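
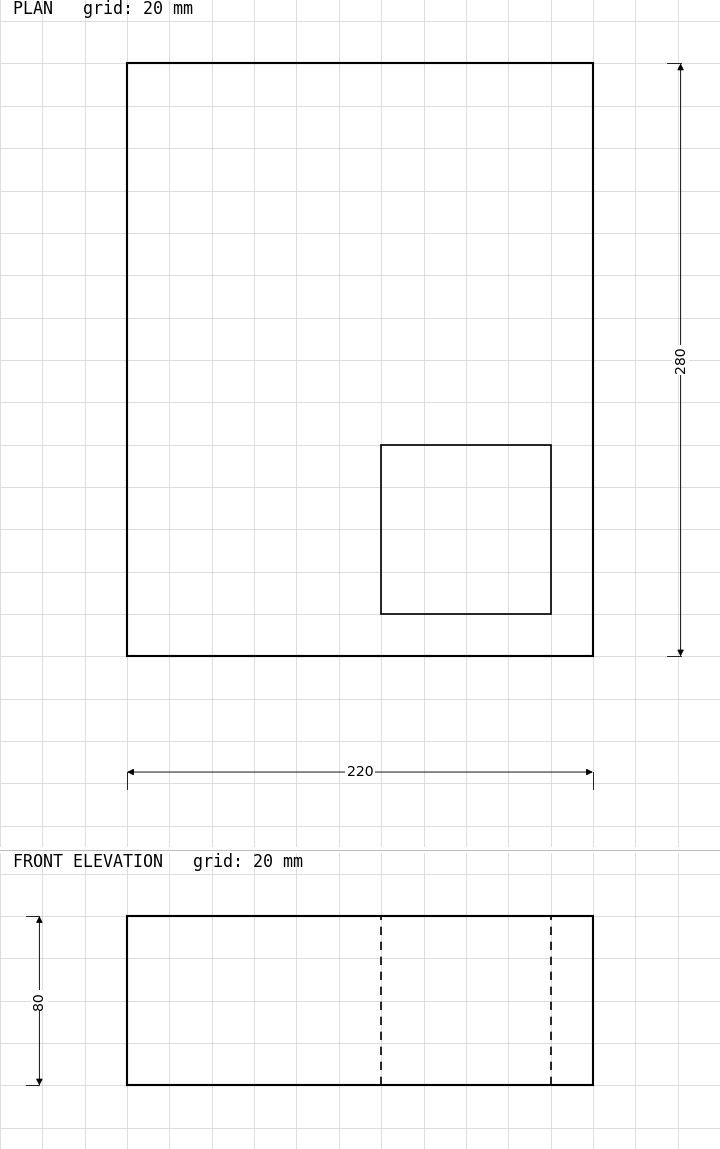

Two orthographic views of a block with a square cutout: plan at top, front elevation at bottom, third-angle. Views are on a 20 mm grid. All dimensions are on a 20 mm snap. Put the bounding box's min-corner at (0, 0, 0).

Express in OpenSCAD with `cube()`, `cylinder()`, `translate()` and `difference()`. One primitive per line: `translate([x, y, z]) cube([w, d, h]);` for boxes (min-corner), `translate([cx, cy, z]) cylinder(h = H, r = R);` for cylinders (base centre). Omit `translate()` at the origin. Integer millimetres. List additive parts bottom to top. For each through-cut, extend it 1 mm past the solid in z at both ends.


difference() {
  cube([220, 280, 80]);
  translate([120, 20, -1]) cube([80, 80, 82]);
}


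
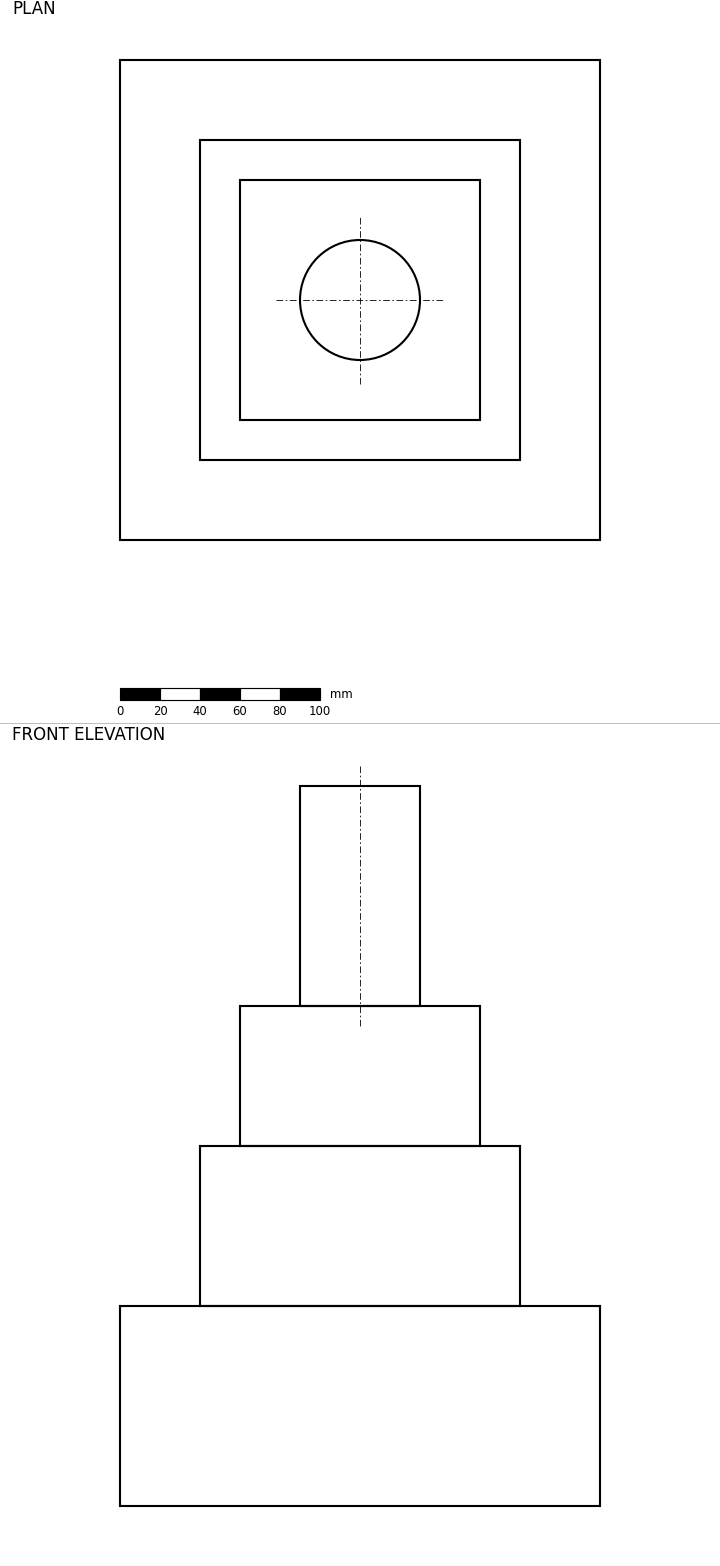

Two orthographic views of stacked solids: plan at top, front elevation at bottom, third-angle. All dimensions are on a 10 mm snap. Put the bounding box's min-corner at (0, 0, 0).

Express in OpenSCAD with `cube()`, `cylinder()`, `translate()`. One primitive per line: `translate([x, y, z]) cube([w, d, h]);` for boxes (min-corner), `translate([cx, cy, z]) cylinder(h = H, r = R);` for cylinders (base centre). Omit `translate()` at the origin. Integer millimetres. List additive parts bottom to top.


cube([240, 240, 100]);
translate([40, 40, 100]) cube([160, 160, 80]);
translate([60, 60, 180]) cube([120, 120, 70]);
translate([120, 120, 250]) cylinder(h = 110, r = 30);


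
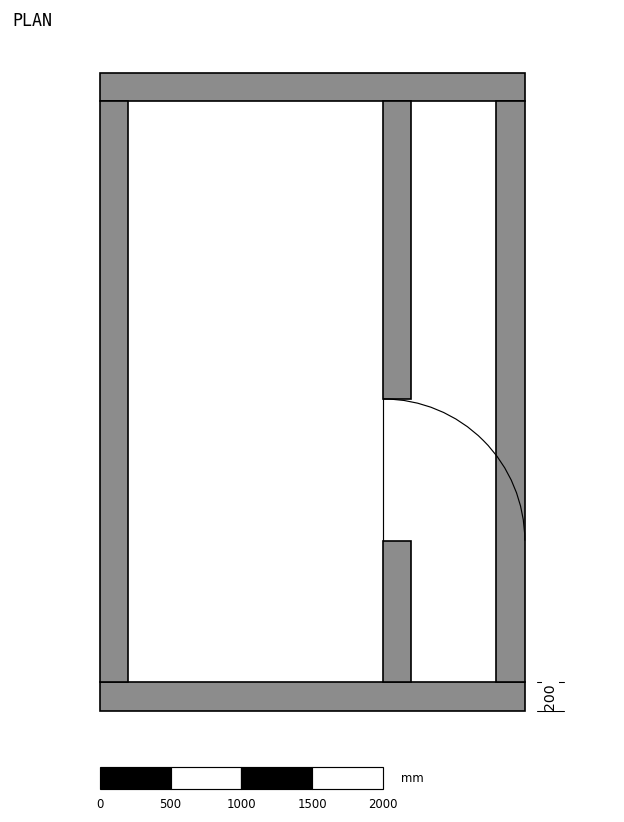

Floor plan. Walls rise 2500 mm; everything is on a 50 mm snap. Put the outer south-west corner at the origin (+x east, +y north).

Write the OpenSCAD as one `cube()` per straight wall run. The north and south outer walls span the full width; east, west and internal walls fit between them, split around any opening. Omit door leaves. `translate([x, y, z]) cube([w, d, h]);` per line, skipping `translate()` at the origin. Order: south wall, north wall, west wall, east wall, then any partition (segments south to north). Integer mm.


cube([3000, 200, 2500]);
translate([0, 4300, 0]) cube([3000, 200, 2500]);
translate([0, 200, 0]) cube([200, 4100, 2500]);
translate([2800, 200, 0]) cube([200, 4100, 2500]);
translate([2000, 200, 0]) cube([200, 1000, 2500]);
translate([2000, 2200, 0]) cube([200, 2100, 2500]);


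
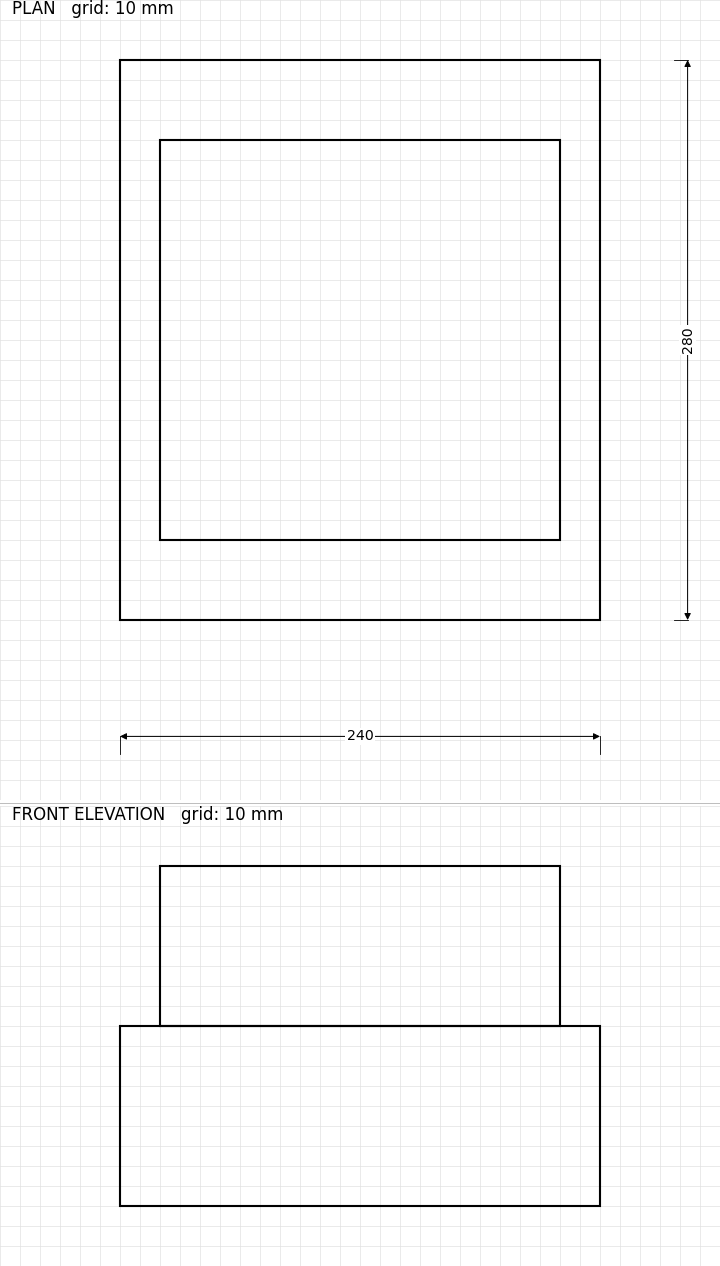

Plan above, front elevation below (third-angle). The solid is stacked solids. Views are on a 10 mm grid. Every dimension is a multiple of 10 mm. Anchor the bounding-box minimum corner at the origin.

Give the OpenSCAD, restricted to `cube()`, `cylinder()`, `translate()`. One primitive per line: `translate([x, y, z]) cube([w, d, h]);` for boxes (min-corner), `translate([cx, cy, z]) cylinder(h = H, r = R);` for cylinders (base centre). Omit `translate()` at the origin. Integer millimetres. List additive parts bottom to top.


cube([240, 280, 90]);
translate([20, 40, 90]) cube([200, 200, 80]);


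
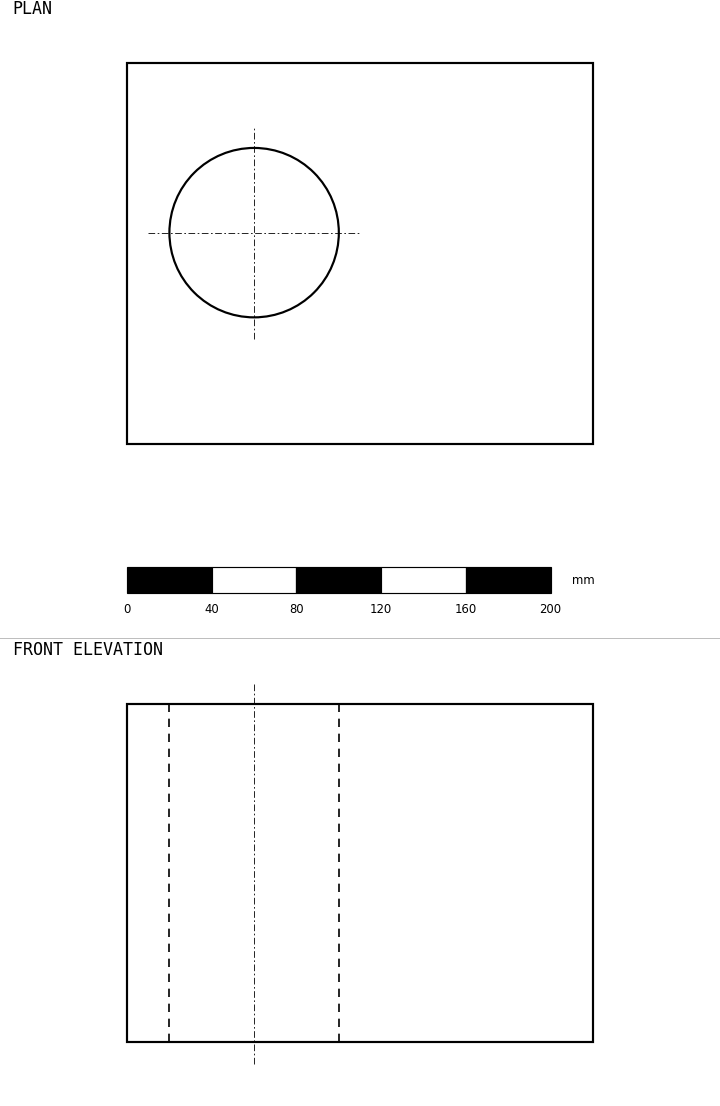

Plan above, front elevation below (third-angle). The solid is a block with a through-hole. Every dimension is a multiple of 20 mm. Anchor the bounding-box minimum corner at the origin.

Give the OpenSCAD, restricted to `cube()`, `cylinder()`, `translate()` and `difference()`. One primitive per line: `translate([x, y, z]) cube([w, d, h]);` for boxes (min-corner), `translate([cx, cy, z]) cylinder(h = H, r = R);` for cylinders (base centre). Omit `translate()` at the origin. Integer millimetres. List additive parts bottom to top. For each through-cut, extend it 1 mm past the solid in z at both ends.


difference() {
  cube([220, 180, 160]);
  translate([60, 100, -1]) cylinder(h = 162, r = 40);
}


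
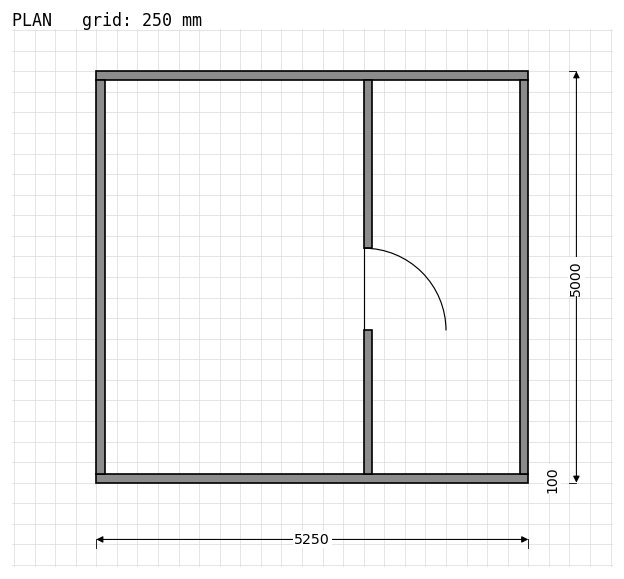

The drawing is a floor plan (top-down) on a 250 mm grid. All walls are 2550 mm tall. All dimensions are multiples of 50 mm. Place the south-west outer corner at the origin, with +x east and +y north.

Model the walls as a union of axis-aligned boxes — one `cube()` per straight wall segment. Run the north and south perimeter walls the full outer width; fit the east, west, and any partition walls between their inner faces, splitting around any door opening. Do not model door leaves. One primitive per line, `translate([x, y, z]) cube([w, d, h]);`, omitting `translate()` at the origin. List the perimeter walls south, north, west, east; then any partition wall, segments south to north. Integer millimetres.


cube([5250, 100, 2550]);
translate([0, 4900, 0]) cube([5250, 100, 2550]);
translate([0, 100, 0]) cube([100, 4800, 2550]);
translate([5150, 100, 0]) cube([100, 4800, 2550]);
translate([3250, 100, 0]) cube([100, 1750, 2550]);
translate([3250, 2850, 0]) cube([100, 2050, 2550]);


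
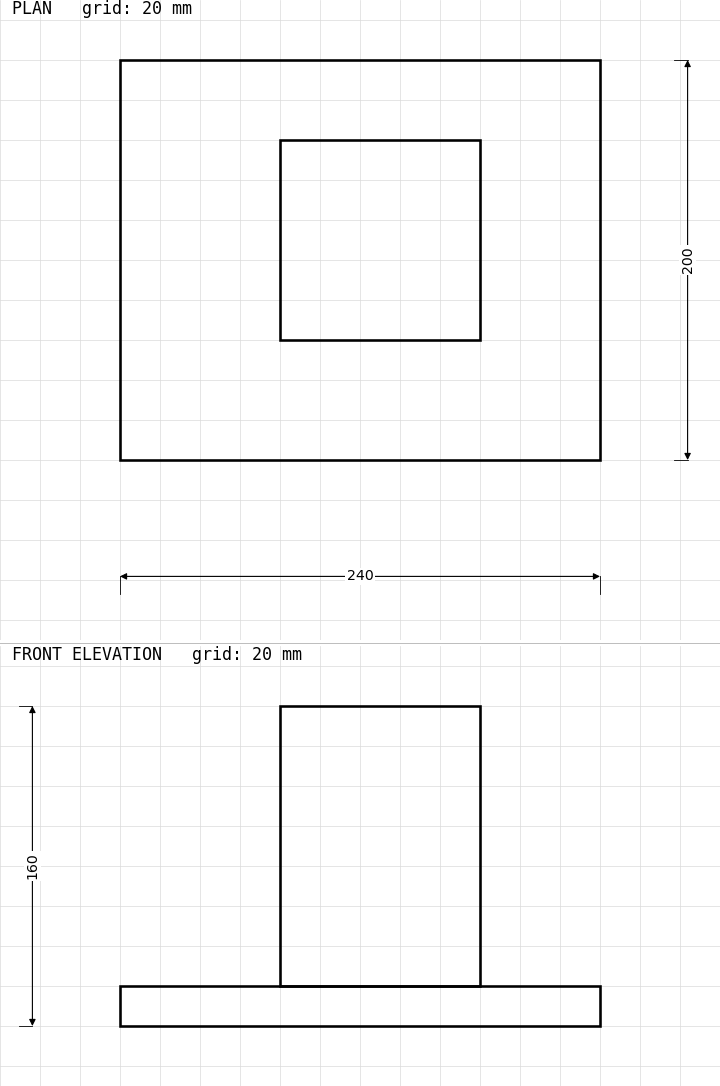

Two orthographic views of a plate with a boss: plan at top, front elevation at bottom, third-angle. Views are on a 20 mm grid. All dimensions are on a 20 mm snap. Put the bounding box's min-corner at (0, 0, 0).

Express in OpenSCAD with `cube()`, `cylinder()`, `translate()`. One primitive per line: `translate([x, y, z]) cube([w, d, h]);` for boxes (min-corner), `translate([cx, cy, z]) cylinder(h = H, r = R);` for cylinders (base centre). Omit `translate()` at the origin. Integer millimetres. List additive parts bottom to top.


cube([240, 200, 20]);
translate([80, 60, 20]) cube([100, 100, 140]);


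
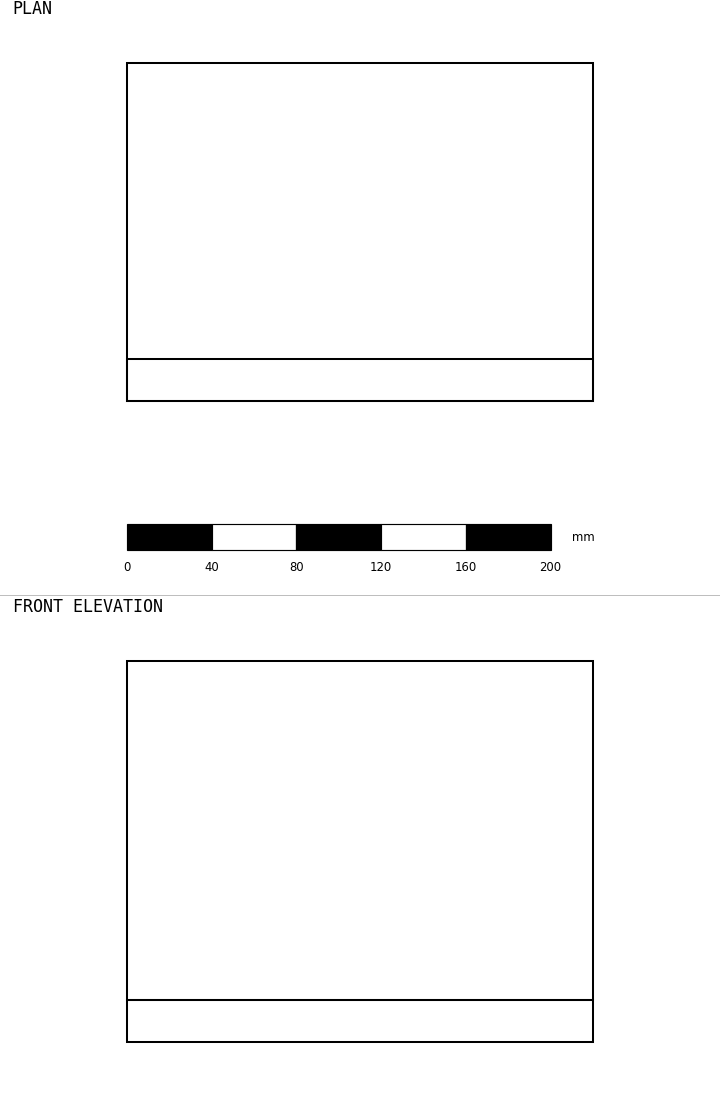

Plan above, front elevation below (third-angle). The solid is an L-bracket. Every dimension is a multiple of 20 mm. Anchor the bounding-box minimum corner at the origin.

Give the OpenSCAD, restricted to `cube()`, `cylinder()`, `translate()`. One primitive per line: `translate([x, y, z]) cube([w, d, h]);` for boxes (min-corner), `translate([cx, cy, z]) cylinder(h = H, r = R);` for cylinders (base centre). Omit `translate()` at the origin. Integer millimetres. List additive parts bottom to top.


cube([220, 160, 20]);
translate([0, 0, 20]) cube([220, 20, 160]);


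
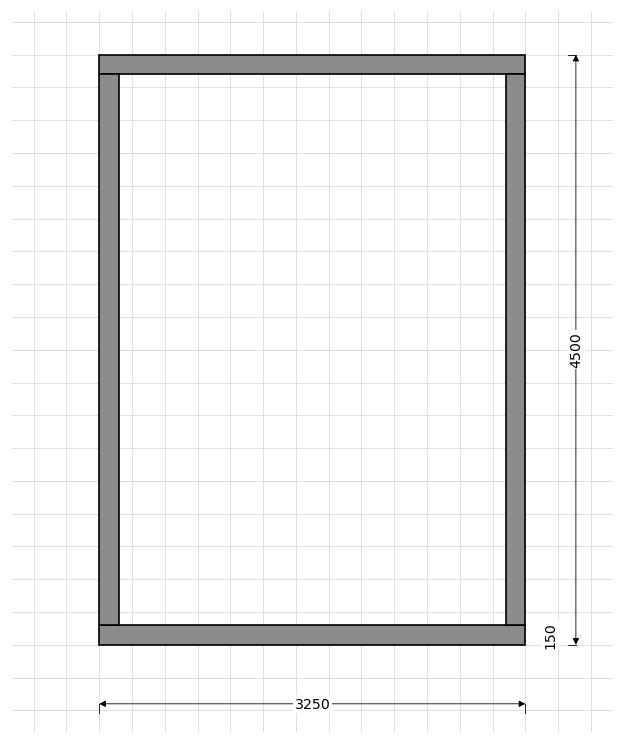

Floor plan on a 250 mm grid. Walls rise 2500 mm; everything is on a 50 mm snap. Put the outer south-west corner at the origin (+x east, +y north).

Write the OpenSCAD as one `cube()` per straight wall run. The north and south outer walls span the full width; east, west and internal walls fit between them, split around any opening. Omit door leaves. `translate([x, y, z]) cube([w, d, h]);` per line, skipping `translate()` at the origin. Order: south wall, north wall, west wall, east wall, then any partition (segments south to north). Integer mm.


cube([3250, 150, 2500]);
translate([0, 4350, 0]) cube([3250, 150, 2500]);
translate([0, 150, 0]) cube([150, 4200, 2500]);
translate([3100, 150, 0]) cube([150, 4200, 2500]);


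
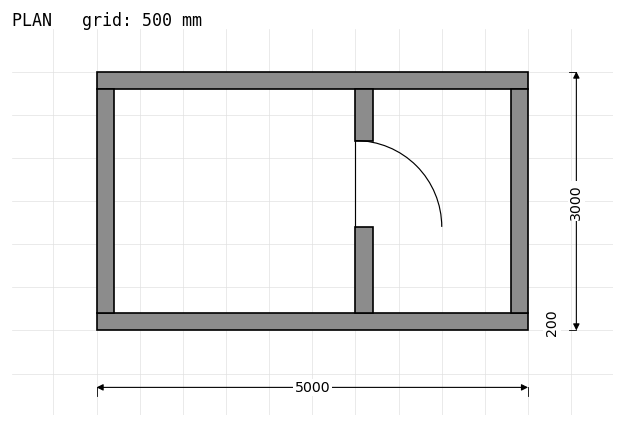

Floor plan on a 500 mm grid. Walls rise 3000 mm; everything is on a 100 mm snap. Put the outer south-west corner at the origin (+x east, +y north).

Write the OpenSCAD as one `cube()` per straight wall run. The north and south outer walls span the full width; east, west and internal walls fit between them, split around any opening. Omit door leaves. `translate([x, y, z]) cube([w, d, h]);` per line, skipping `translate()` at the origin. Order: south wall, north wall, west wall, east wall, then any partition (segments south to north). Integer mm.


cube([5000, 200, 3000]);
translate([0, 2800, 0]) cube([5000, 200, 3000]);
translate([0, 200, 0]) cube([200, 2600, 3000]);
translate([4800, 200, 0]) cube([200, 2600, 3000]);
translate([3000, 200, 0]) cube([200, 1000, 3000]);
translate([3000, 2200, 0]) cube([200, 600, 3000]);


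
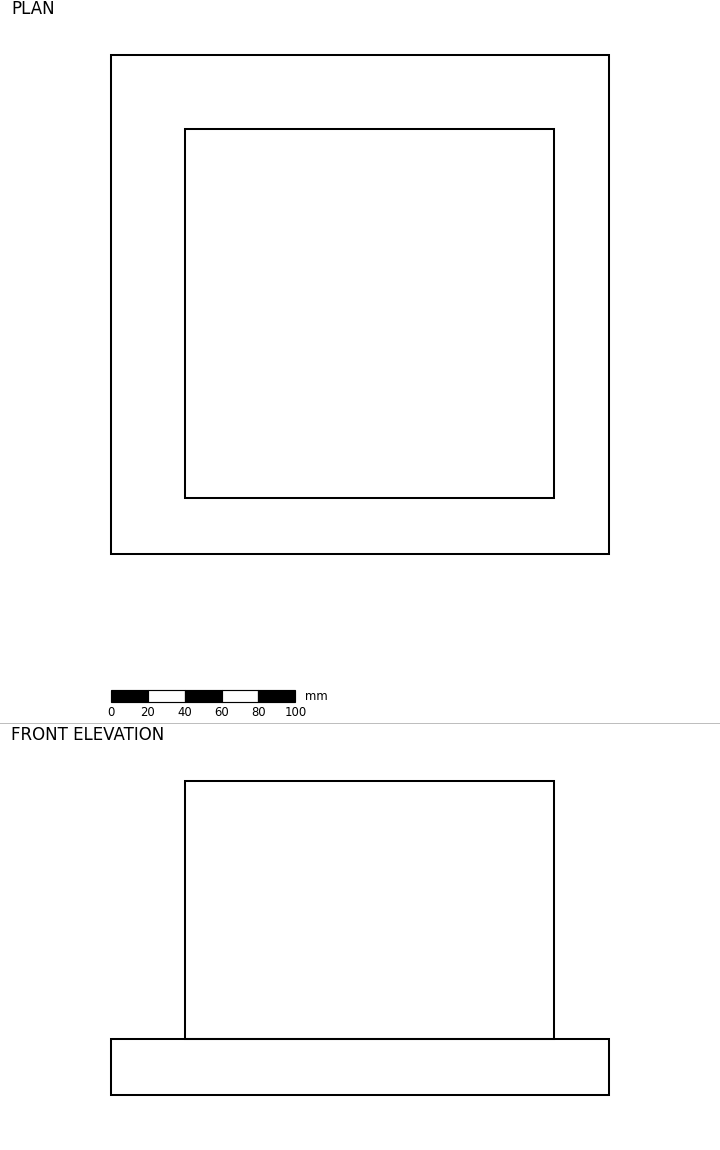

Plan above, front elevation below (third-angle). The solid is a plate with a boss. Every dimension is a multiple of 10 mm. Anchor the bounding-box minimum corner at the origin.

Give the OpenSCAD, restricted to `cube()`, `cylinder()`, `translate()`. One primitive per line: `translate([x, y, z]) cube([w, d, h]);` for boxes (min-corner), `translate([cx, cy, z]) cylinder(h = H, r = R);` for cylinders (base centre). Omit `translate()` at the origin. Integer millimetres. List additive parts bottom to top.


cube([270, 270, 30]);
translate([40, 30, 30]) cube([200, 200, 140]);


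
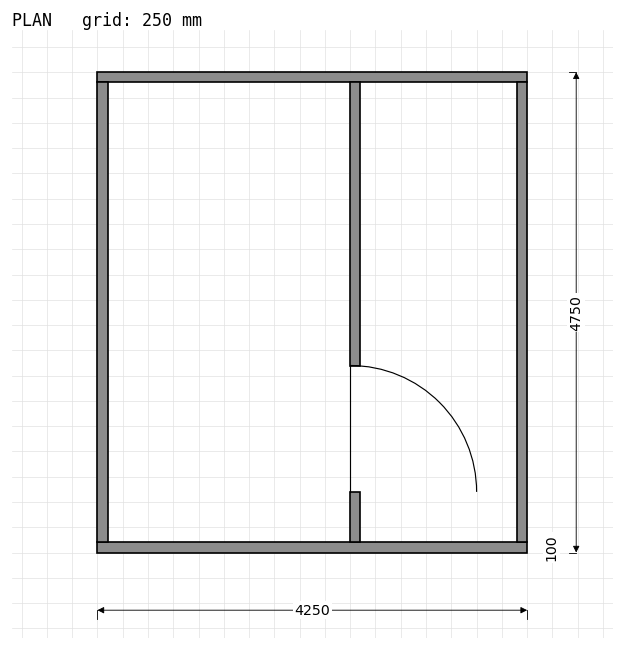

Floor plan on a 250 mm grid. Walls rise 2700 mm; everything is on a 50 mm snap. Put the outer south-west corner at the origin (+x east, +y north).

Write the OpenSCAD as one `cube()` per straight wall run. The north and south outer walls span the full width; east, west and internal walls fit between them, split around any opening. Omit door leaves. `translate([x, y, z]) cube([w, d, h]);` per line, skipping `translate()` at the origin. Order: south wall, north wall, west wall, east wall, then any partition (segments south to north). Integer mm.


cube([4250, 100, 2700]);
translate([0, 4650, 0]) cube([4250, 100, 2700]);
translate([0, 100, 0]) cube([100, 4550, 2700]);
translate([4150, 100, 0]) cube([100, 4550, 2700]);
translate([2500, 100, 0]) cube([100, 500, 2700]);
translate([2500, 1850, 0]) cube([100, 2800, 2700]);


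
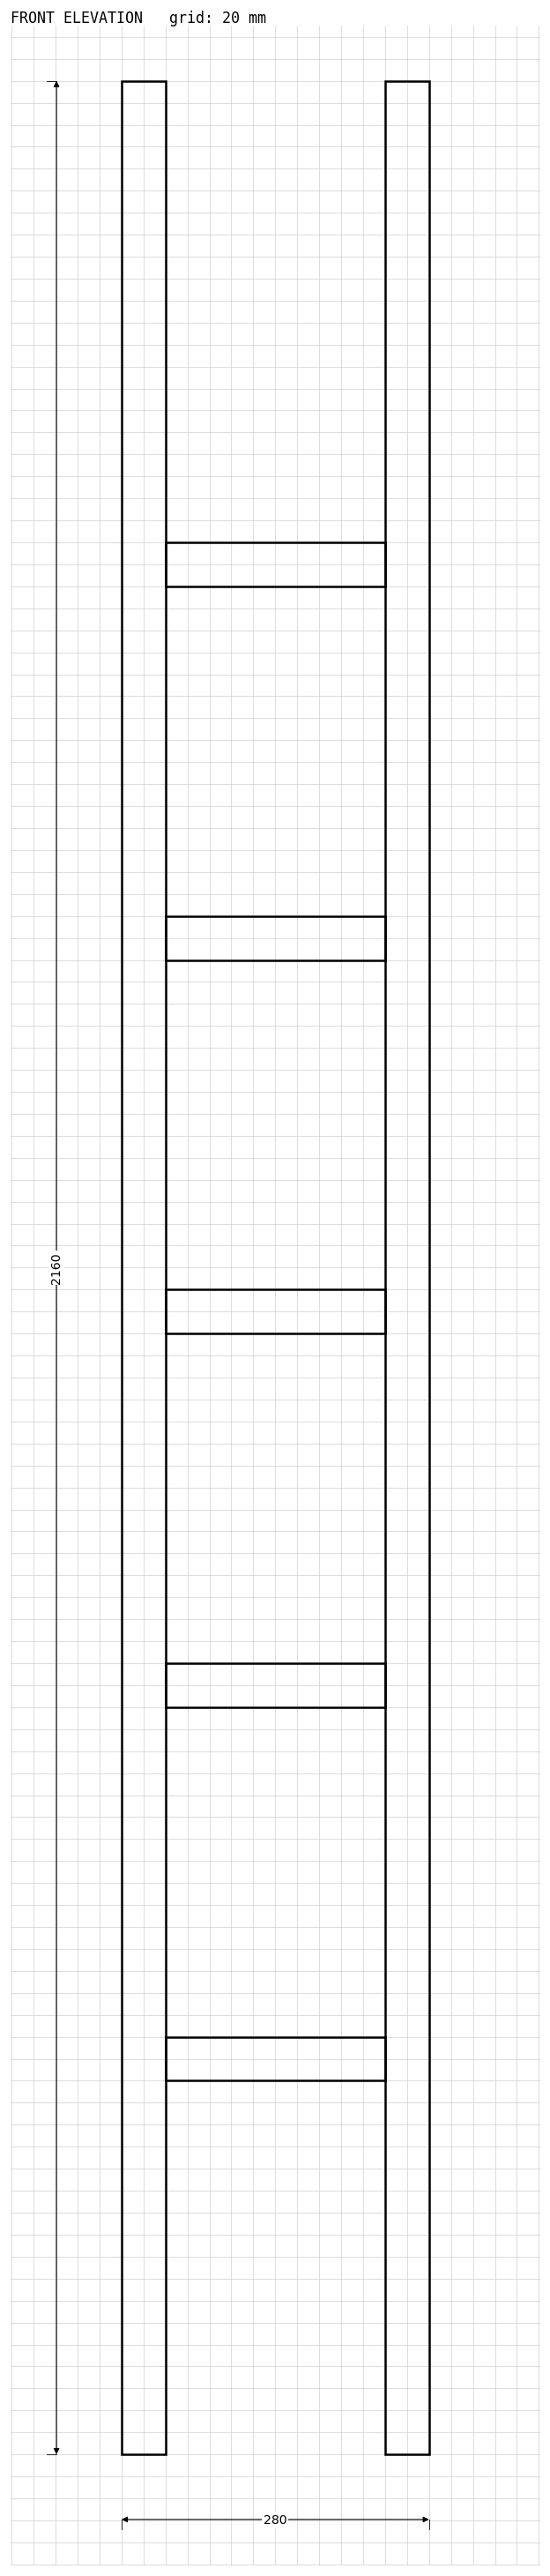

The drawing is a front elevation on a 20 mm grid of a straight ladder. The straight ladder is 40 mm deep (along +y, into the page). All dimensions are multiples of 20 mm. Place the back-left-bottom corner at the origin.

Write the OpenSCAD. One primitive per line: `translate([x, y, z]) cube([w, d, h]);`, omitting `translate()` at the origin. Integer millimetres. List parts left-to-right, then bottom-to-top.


cube([40, 40, 2160]);
translate([40, 0, 340]) cube([200, 40, 40]);
translate([40, 0, 680]) cube([200, 40, 40]);
translate([40, 0, 1020]) cube([200, 40, 40]);
translate([40, 0, 1360]) cube([200, 40, 40]);
translate([40, 0, 1700]) cube([200, 40, 40]);
translate([240, 0, 0]) cube([40, 40, 2160]);


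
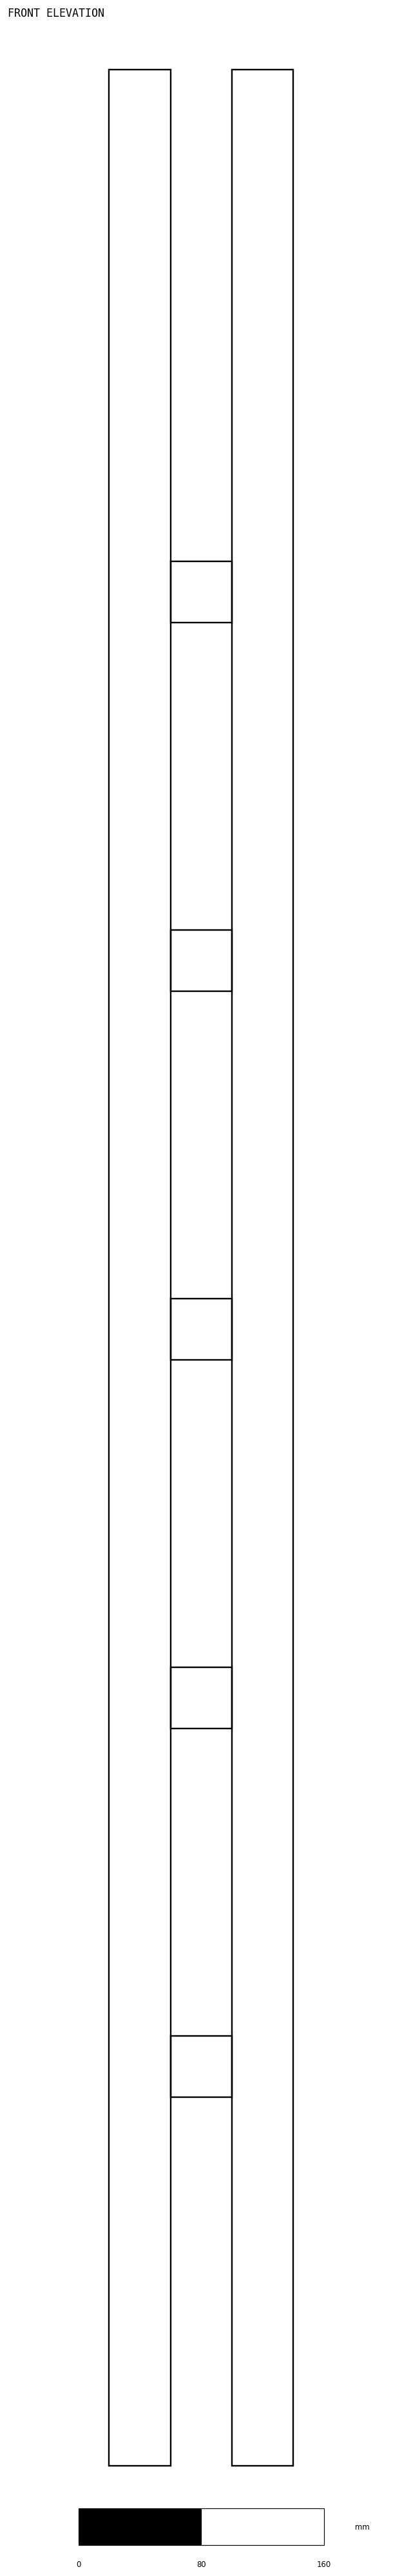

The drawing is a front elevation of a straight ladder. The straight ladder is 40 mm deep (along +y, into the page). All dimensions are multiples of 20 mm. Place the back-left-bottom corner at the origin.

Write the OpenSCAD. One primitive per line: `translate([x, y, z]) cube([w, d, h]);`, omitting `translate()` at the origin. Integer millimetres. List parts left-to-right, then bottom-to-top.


cube([40, 40, 1560]);
translate([40, 0, 240]) cube([40, 40, 40]);
translate([40, 0, 480]) cube([40, 40, 40]);
translate([40, 0, 720]) cube([40, 40, 40]);
translate([40, 0, 960]) cube([40, 40, 40]);
translate([40, 0, 1200]) cube([40, 40, 40]);
translate([80, 0, 0]) cube([40, 40, 1560]);


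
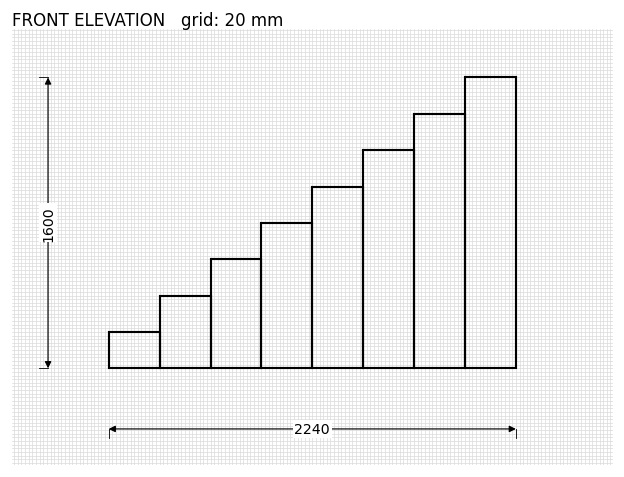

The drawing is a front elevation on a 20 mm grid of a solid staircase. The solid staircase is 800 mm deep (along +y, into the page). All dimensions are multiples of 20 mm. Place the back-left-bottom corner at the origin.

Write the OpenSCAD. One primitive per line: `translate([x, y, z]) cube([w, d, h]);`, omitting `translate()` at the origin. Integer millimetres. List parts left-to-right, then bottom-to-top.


cube([280, 800, 200]);
translate([280, 0, 0]) cube([280, 800, 400]);
translate([560, 0, 0]) cube([280, 800, 600]);
translate([840, 0, 0]) cube([280, 800, 800]);
translate([1120, 0, 0]) cube([280, 800, 1000]);
translate([1400, 0, 0]) cube([280, 800, 1200]);
translate([1680, 0, 0]) cube([280, 800, 1400]);
translate([1960, 0, 0]) cube([280, 800, 1600]);


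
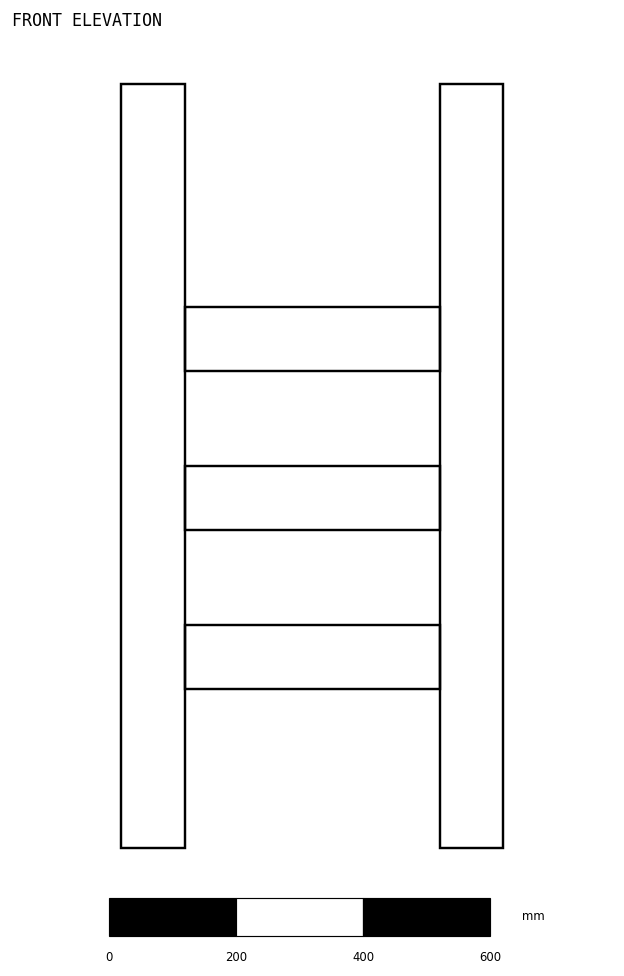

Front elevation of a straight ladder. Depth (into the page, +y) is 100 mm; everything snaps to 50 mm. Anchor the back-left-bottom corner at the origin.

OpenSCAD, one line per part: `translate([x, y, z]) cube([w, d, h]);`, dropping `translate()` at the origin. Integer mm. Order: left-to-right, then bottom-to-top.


cube([100, 100, 1200]);
translate([100, 0, 250]) cube([400, 100, 100]);
translate([100, 0, 500]) cube([400, 100, 100]);
translate([100, 0, 750]) cube([400, 100, 100]);
translate([500, 0, 0]) cube([100, 100, 1200]);


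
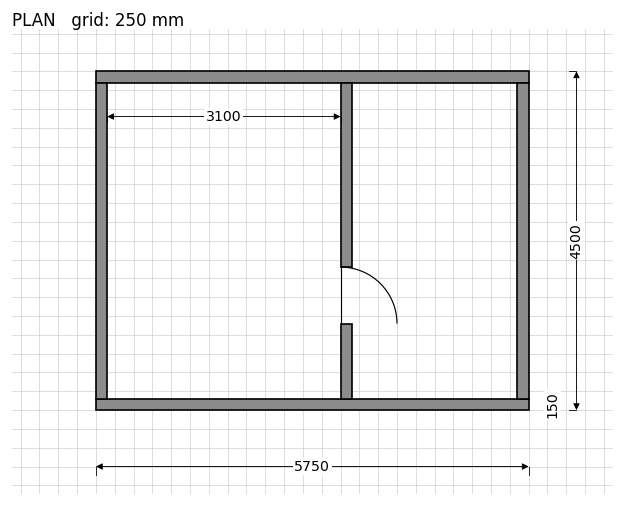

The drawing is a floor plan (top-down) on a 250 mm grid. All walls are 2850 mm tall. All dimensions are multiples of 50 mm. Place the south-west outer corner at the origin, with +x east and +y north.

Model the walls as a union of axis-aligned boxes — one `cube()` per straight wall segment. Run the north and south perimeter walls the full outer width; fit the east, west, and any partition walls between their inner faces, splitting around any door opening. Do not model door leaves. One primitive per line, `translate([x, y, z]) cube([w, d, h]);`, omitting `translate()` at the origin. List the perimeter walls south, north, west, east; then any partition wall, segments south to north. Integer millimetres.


cube([5750, 150, 2850]);
translate([0, 4350, 0]) cube([5750, 150, 2850]);
translate([0, 150, 0]) cube([150, 4200, 2850]);
translate([5600, 150, 0]) cube([150, 4200, 2850]);
translate([3250, 150, 0]) cube([150, 1000, 2850]);
translate([3250, 1900, 0]) cube([150, 2450, 2850]);


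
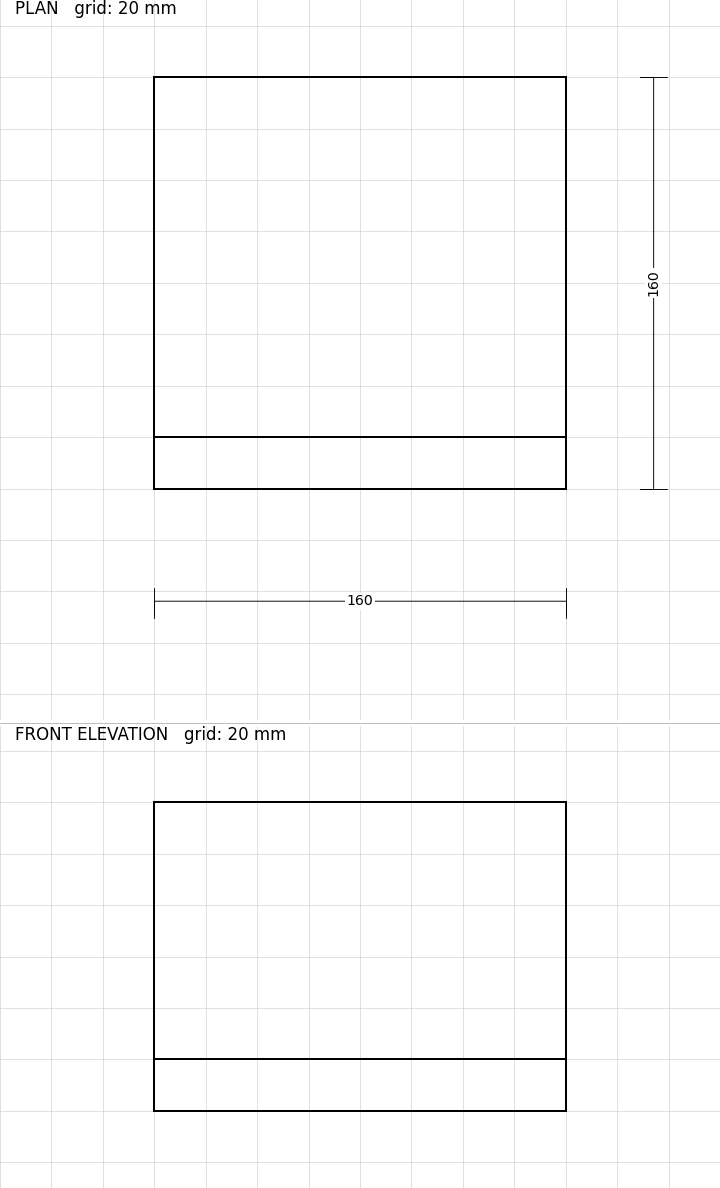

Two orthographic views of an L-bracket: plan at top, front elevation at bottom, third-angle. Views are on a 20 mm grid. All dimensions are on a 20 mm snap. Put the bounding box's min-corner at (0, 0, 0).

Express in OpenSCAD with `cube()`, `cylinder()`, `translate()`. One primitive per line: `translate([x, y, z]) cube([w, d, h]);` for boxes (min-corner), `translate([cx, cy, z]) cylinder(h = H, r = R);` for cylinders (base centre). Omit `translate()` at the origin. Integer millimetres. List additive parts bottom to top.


cube([160, 160, 20]);
translate([0, 0, 20]) cube([160, 20, 100]);


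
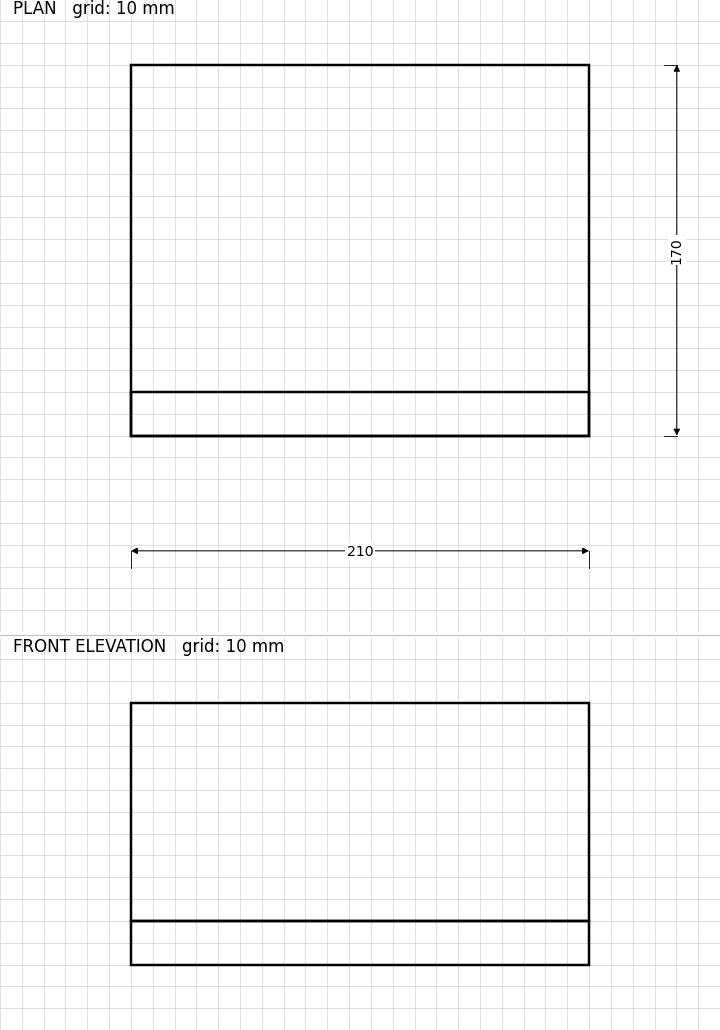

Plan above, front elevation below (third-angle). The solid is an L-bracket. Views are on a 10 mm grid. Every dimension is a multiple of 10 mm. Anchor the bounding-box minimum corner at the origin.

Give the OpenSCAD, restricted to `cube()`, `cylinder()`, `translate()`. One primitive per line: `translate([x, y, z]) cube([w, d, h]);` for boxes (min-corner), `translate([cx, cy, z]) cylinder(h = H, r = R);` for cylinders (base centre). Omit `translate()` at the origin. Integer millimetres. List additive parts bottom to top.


cube([210, 170, 20]);
translate([0, 0, 20]) cube([210, 20, 100]);


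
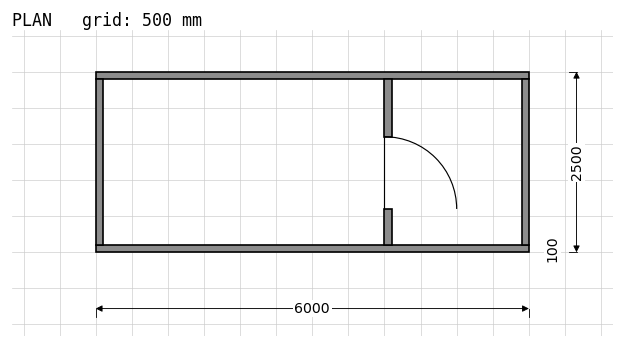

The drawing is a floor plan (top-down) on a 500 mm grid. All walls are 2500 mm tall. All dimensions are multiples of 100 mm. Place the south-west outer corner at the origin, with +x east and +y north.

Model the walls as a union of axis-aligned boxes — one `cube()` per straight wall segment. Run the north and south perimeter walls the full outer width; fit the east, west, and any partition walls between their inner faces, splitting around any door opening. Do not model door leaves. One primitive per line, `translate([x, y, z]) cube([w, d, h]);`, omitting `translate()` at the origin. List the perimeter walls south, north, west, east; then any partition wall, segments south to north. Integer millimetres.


cube([6000, 100, 2500]);
translate([0, 2400, 0]) cube([6000, 100, 2500]);
translate([0, 100, 0]) cube([100, 2300, 2500]);
translate([5900, 100, 0]) cube([100, 2300, 2500]);
translate([4000, 100, 0]) cube([100, 500, 2500]);
translate([4000, 1600, 0]) cube([100, 800, 2500]);


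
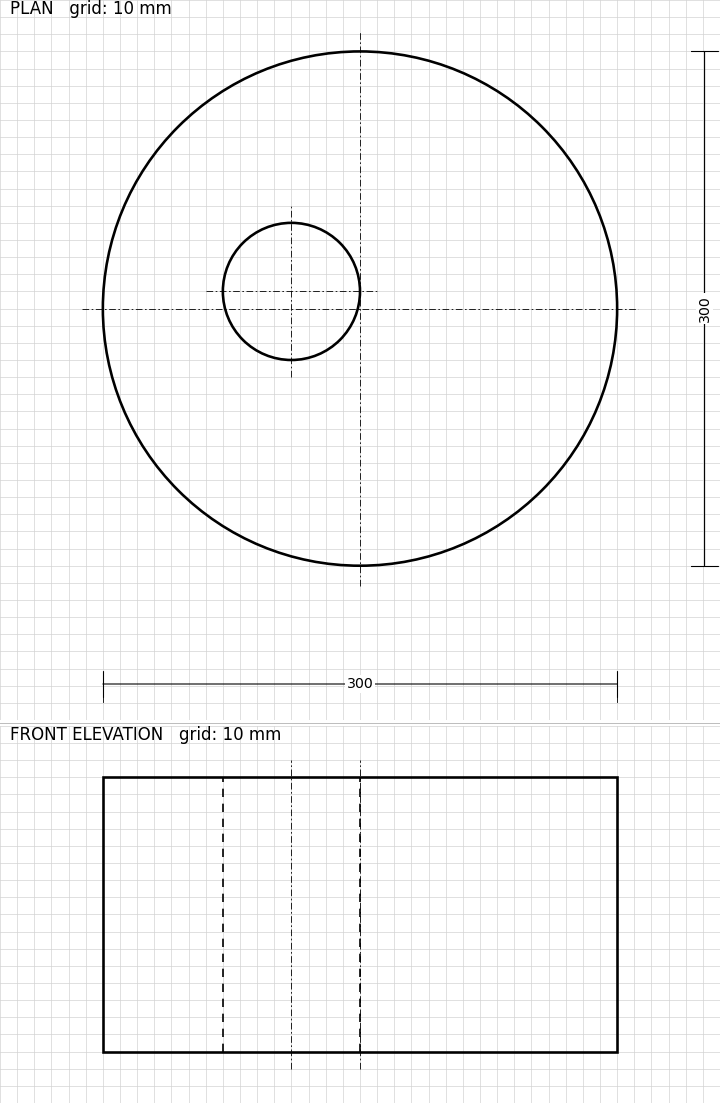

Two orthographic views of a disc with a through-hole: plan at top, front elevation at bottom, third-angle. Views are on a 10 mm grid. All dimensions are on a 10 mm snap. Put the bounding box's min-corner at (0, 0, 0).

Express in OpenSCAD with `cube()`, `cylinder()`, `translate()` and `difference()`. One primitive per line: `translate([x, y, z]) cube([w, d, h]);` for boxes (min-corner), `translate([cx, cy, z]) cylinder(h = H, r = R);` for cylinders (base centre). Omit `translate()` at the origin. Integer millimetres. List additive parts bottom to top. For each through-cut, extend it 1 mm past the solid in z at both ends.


difference() {
  translate([150, 150, 0]) cylinder(h = 160, r = 150);
  translate([110, 160, -1]) cylinder(h = 162, r = 40);
}


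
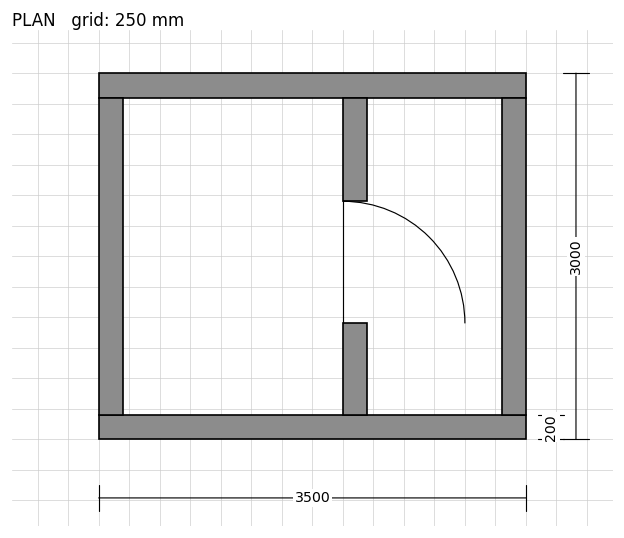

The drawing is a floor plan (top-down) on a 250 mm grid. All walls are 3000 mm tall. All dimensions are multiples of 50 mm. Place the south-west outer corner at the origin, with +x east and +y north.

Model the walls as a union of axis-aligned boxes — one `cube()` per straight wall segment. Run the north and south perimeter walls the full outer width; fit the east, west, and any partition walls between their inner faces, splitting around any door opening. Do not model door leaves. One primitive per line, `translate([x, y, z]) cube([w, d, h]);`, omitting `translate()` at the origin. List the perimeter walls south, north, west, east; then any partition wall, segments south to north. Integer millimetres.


cube([3500, 200, 3000]);
translate([0, 2800, 0]) cube([3500, 200, 3000]);
translate([0, 200, 0]) cube([200, 2600, 3000]);
translate([3300, 200, 0]) cube([200, 2600, 3000]);
translate([2000, 200, 0]) cube([200, 750, 3000]);
translate([2000, 1950, 0]) cube([200, 850, 3000]);


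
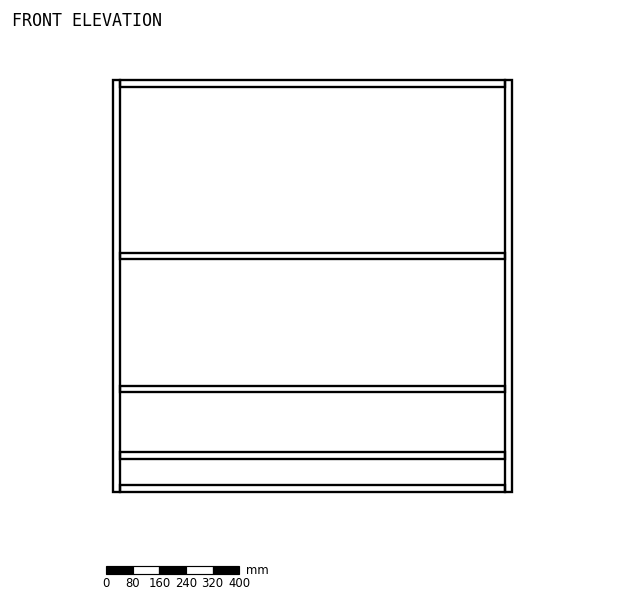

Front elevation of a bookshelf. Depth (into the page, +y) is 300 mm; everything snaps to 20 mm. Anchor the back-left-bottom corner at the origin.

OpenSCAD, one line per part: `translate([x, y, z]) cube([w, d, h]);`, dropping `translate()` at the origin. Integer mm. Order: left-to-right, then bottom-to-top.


cube([20, 300, 1240]);
translate([20, 0, 0]) cube([1160, 300, 20]);
translate([20, 0, 100]) cube([1160, 300, 20]);
translate([20, 0, 300]) cube([1160, 300, 20]);
translate([20, 0, 700]) cube([1160, 300, 20]);
translate([20, 0, 1220]) cube([1160, 300, 20]);
translate([1180, 0, 0]) cube([20, 300, 1240]);


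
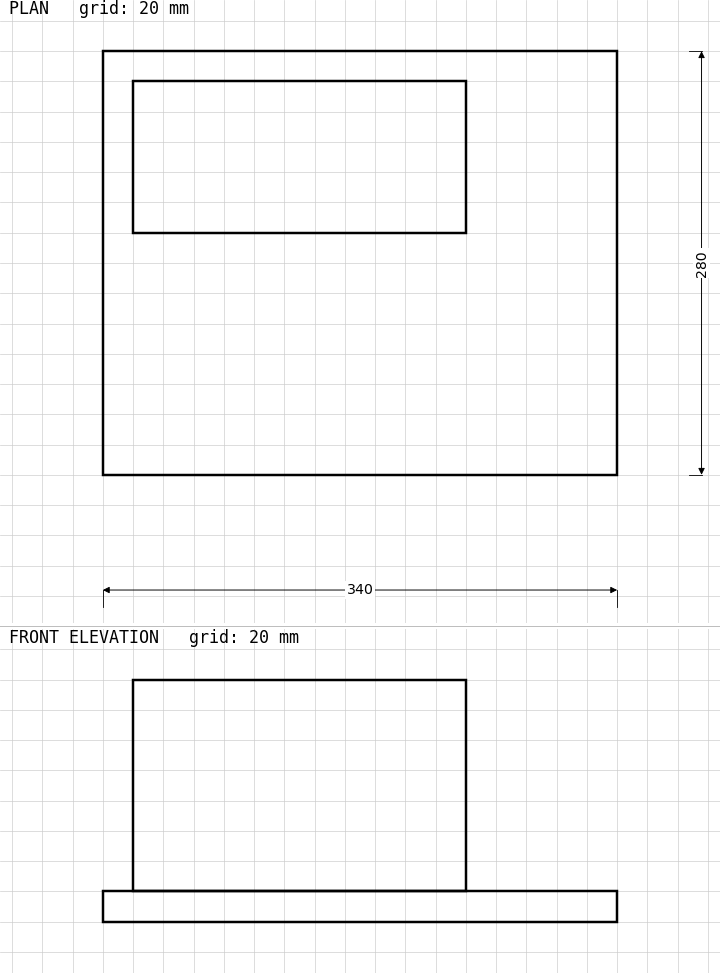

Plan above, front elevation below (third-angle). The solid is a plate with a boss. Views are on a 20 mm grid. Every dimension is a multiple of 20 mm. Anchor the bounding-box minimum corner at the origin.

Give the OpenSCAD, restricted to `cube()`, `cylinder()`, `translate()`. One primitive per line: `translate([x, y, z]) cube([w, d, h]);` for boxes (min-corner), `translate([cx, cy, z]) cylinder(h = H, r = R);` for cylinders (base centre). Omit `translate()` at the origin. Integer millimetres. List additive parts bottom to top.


cube([340, 280, 20]);
translate([20, 160, 20]) cube([220, 100, 140]);


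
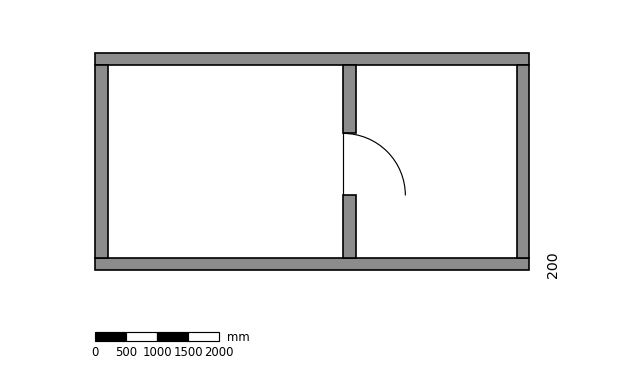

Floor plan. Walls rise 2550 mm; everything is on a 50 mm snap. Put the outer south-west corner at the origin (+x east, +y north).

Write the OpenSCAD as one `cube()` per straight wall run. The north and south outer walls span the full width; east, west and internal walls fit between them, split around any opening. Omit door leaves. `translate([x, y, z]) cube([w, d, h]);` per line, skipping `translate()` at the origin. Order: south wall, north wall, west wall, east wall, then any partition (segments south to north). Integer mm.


cube([7000, 200, 2550]);
translate([0, 3300, 0]) cube([7000, 200, 2550]);
translate([0, 200, 0]) cube([200, 3100, 2550]);
translate([6800, 200, 0]) cube([200, 3100, 2550]);
translate([4000, 200, 0]) cube([200, 1000, 2550]);
translate([4000, 2200, 0]) cube([200, 1100, 2550]);


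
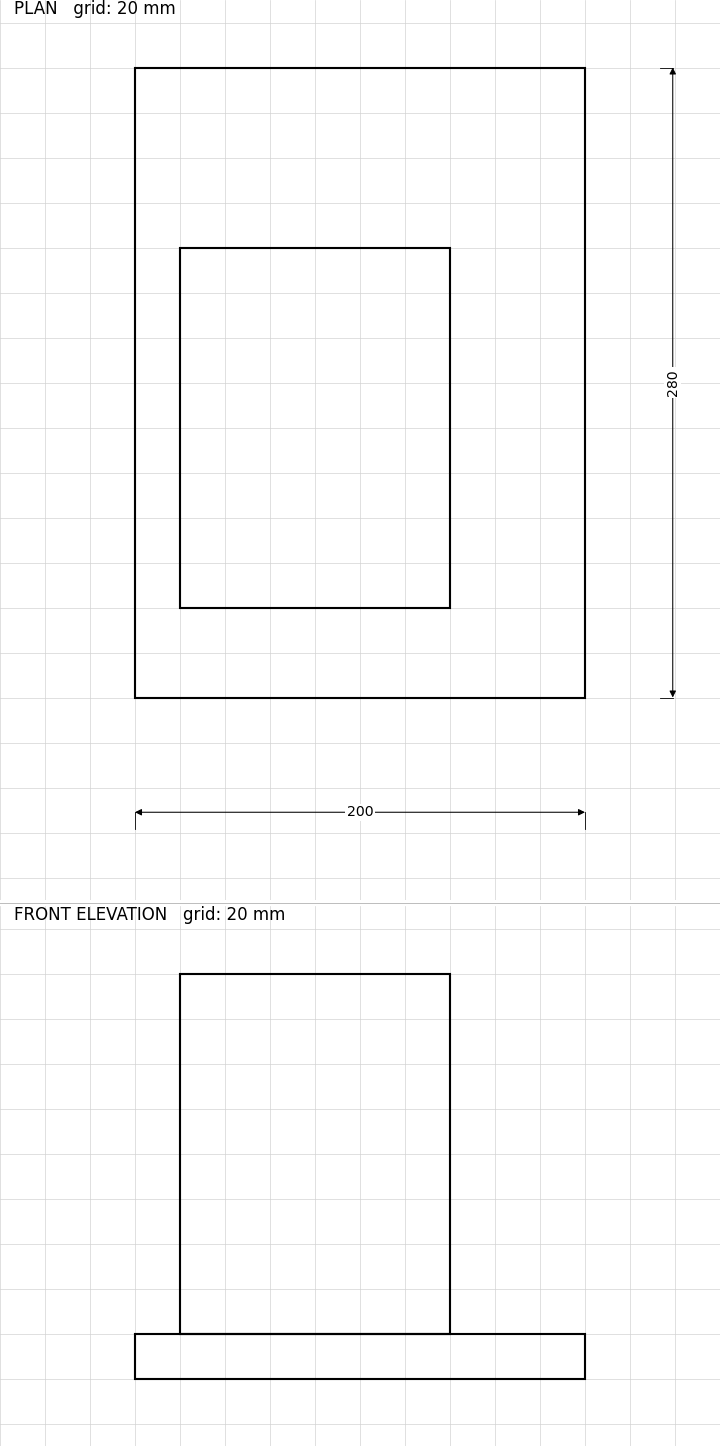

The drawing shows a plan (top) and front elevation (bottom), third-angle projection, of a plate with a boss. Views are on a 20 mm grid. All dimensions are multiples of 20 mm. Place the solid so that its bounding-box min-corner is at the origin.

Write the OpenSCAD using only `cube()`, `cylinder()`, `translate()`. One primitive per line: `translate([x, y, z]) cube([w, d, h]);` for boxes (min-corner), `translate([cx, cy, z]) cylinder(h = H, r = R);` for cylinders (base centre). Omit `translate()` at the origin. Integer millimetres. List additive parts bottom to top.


cube([200, 280, 20]);
translate([20, 40, 20]) cube([120, 160, 160]);


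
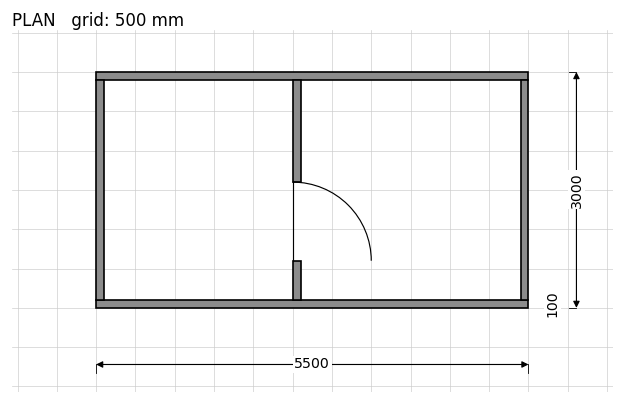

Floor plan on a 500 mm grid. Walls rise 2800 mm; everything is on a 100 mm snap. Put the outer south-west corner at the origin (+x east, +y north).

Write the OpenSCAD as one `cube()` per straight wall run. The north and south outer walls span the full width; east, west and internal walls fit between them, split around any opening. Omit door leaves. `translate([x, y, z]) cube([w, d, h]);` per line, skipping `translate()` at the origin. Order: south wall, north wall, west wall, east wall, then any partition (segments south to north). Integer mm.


cube([5500, 100, 2800]);
translate([0, 2900, 0]) cube([5500, 100, 2800]);
translate([0, 100, 0]) cube([100, 2800, 2800]);
translate([5400, 100, 0]) cube([100, 2800, 2800]);
translate([2500, 100, 0]) cube([100, 500, 2800]);
translate([2500, 1600, 0]) cube([100, 1300, 2800]);


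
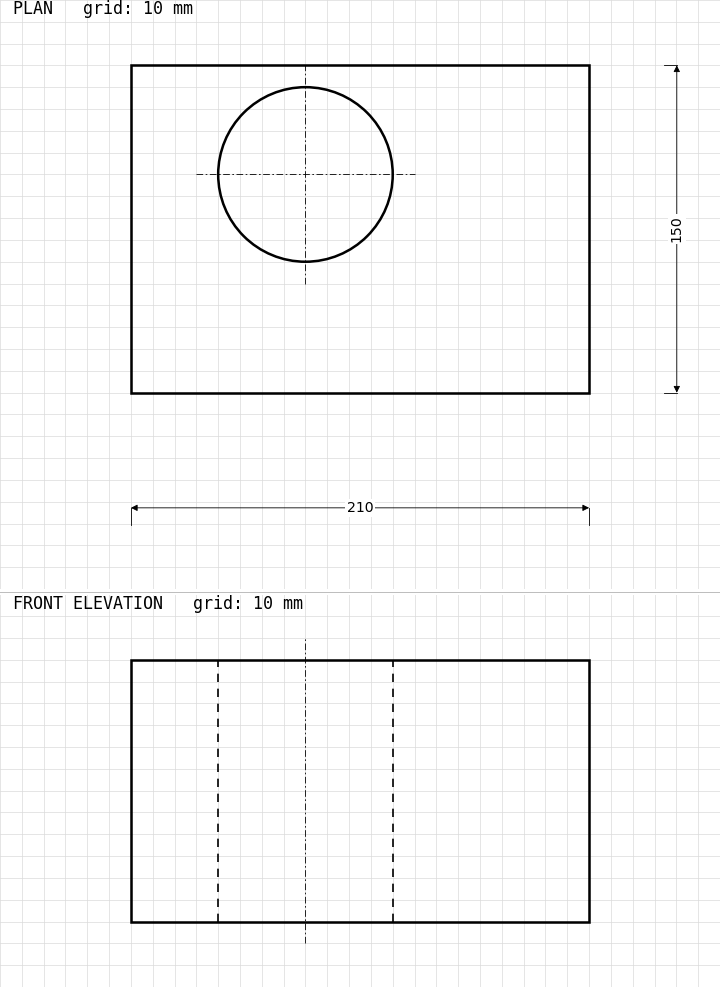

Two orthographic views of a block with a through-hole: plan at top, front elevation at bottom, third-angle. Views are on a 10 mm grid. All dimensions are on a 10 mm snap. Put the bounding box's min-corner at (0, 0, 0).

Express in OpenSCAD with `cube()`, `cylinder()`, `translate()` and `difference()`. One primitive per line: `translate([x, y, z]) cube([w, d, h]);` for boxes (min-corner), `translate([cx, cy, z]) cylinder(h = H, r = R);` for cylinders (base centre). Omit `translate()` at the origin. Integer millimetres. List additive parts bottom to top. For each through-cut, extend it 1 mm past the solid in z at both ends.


difference() {
  cube([210, 150, 120]);
  translate([80, 100, -1]) cylinder(h = 122, r = 40);
}


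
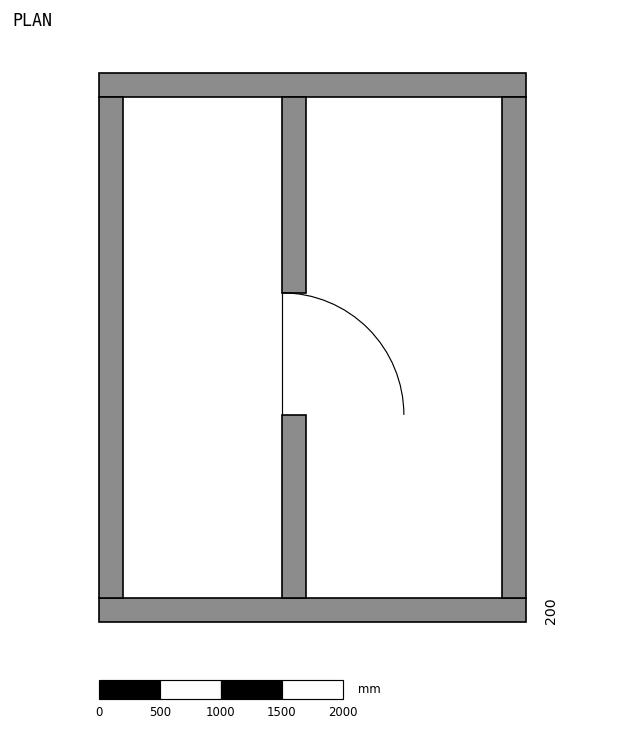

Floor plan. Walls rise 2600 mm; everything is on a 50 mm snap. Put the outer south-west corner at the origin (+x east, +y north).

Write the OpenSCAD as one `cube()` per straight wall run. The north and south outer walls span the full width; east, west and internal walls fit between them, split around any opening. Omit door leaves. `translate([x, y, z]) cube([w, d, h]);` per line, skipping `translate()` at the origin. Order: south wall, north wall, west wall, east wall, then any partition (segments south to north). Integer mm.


cube([3500, 200, 2600]);
translate([0, 4300, 0]) cube([3500, 200, 2600]);
translate([0, 200, 0]) cube([200, 4100, 2600]);
translate([3300, 200, 0]) cube([200, 4100, 2600]);
translate([1500, 200, 0]) cube([200, 1500, 2600]);
translate([1500, 2700, 0]) cube([200, 1600, 2600]);


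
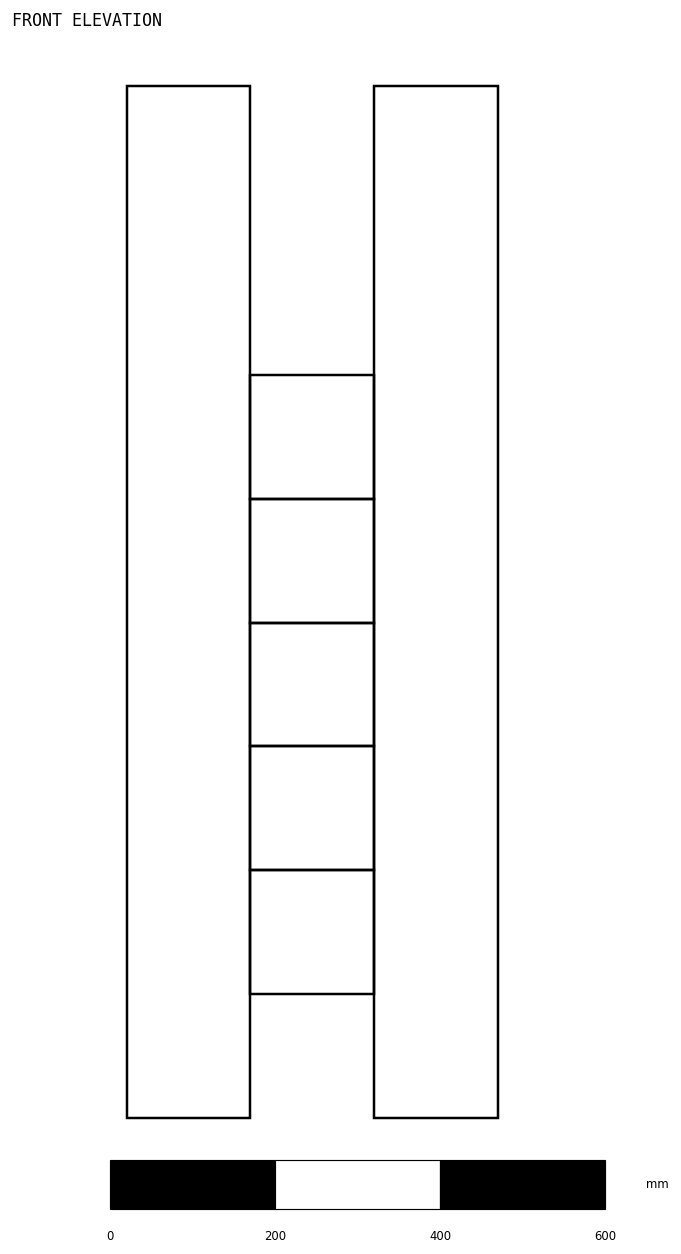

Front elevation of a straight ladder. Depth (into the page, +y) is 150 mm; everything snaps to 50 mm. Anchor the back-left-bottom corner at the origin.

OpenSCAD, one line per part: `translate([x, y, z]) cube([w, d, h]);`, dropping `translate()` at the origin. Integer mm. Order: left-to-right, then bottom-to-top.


cube([150, 150, 1250]);
translate([150, 0, 150]) cube([150, 150, 150]);
translate([150, 0, 300]) cube([150, 150, 150]);
translate([150, 0, 450]) cube([150, 150, 150]);
translate([150, 0, 600]) cube([150, 150, 150]);
translate([150, 0, 750]) cube([150, 150, 150]);
translate([300, 0, 0]) cube([150, 150, 1250]);


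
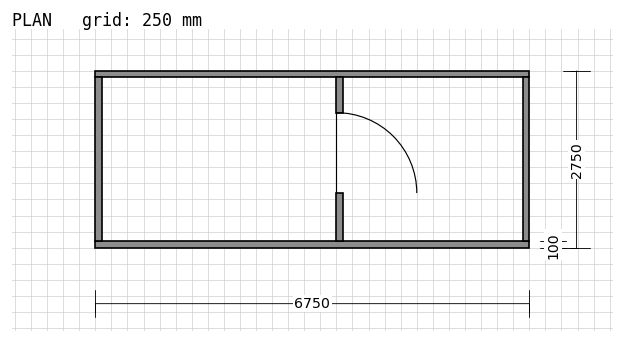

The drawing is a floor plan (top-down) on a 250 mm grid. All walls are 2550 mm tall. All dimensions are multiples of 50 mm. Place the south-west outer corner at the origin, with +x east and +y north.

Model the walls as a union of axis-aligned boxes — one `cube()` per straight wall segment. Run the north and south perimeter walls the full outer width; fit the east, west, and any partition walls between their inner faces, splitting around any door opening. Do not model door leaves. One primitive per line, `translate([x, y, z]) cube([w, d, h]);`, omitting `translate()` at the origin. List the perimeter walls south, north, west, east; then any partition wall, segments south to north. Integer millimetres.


cube([6750, 100, 2550]);
translate([0, 2650, 0]) cube([6750, 100, 2550]);
translate([0, 100, 0]) cube([100, 2550, 2550]);
translate([6650, 100, 0]) cube([100, 2550, 2550]);
translate([3750, 100, 0]) cube([100, 750, 2550]);
translate([3750, 2100, 0]) cube([100, 550, 2550]);


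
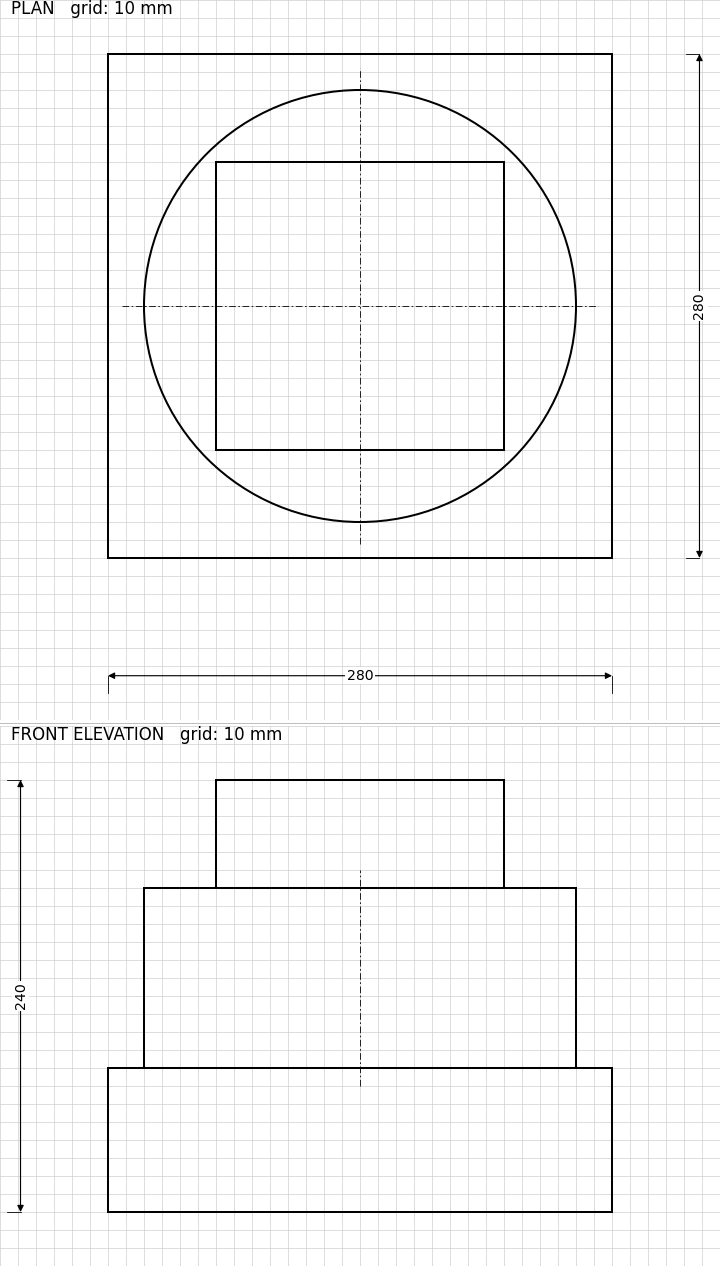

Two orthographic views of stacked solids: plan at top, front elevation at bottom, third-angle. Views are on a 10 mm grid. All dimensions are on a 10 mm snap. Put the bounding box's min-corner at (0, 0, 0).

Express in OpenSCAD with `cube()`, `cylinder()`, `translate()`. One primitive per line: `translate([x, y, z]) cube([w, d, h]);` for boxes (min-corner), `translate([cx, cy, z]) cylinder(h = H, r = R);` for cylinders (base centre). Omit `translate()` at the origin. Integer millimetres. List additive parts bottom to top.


cube([280, 280, 80]);
translate([140, 140, 80]) cylinder(h = 100, r = 120);
translate([60, 60, 180]) cube([160, 160, 60]);


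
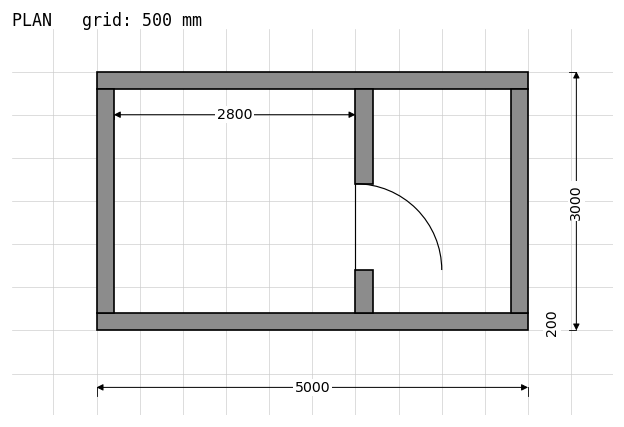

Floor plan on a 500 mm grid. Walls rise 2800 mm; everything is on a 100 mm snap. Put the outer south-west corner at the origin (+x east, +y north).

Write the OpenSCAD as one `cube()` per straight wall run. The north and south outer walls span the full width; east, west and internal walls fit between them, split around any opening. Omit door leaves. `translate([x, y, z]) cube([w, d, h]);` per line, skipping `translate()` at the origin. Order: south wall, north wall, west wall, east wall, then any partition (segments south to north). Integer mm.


cube([5000, 200, 2800]);
translate([0, 2800, 0]) cube([5000, 200, 2800]);
translate([0, 200, 0]) cube([200, 2600, 2800]);
translate([4800, 200, 0]) cube([200, 2600, 2800]);
translate([3000, 200, 0]) cube([200, 500, 2800]);
translate([3000, 1700, 0]) cube([200, 1100, 2800]);


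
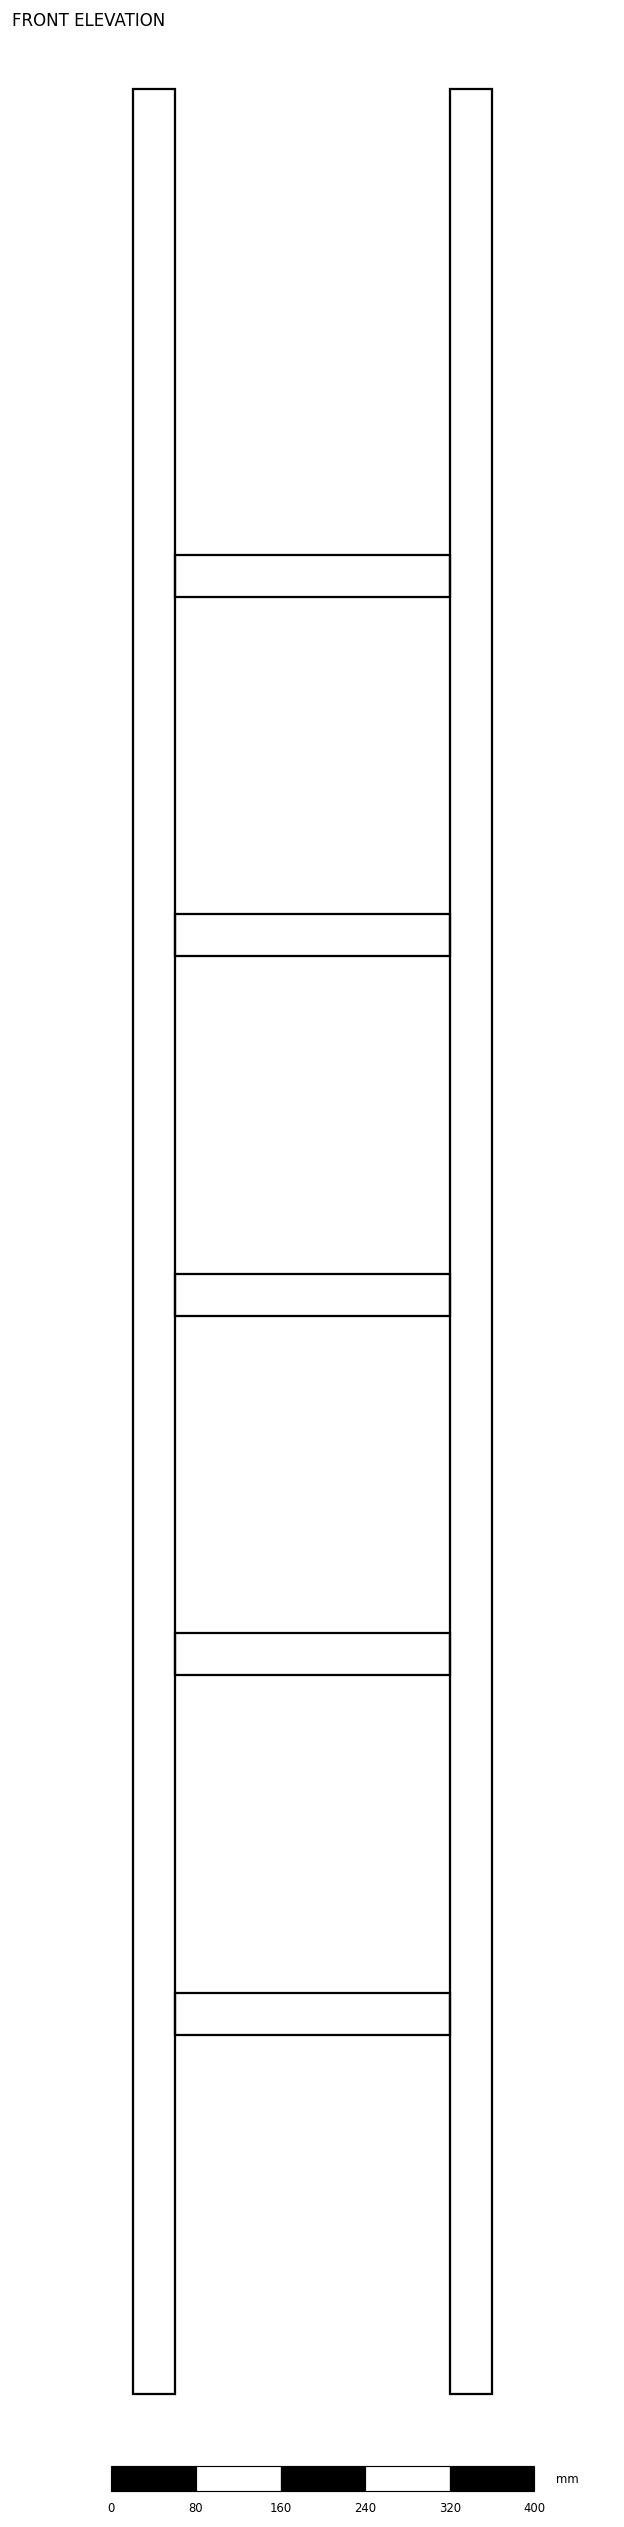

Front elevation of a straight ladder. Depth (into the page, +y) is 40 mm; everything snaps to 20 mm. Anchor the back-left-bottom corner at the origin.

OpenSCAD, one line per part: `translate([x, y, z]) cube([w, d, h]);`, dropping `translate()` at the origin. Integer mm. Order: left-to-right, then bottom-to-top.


cube([40, 40, 2180]);
translate([40, 0, 340]) cube([260, 40, 40]);
translate([40, 0, 680]) cube([260, 40, 40]);
translate([40, 0, 1020]) cube([260, 40, 40]);
translate([40, 0, 1360]) cube([260, 40, 40]);
translate([40, 0, 1700]) cube([260, 40, 40]);
translate([300, 0, 0]) cube([40, 40, 2180]);
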